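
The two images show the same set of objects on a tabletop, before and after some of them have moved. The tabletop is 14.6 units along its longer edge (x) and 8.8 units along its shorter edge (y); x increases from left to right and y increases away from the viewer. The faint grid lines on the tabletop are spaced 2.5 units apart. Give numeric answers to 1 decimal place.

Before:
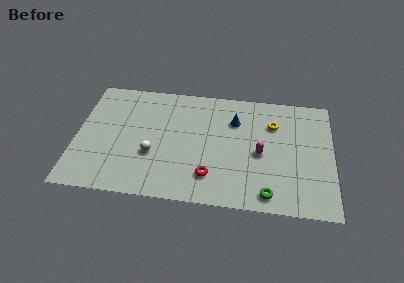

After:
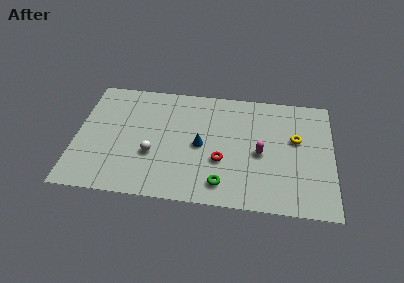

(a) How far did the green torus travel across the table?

2.6

The green torus was near (11.0, 1.1) before and (8.4, 1.5) after, so it travelled √(2.6² + 0.4²) ≈ 2.6 units.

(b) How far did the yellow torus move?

1.6

The yellow torus was near (11.2, 6.3) before and (12.5, 5.3) after, so it travelled √(1.3² + 1.0²) ≈ 1.6 units.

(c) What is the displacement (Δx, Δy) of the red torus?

(0.6, 1.2)

The red torus started near (7.7, 2.0) and ended near (8.3, 3.2).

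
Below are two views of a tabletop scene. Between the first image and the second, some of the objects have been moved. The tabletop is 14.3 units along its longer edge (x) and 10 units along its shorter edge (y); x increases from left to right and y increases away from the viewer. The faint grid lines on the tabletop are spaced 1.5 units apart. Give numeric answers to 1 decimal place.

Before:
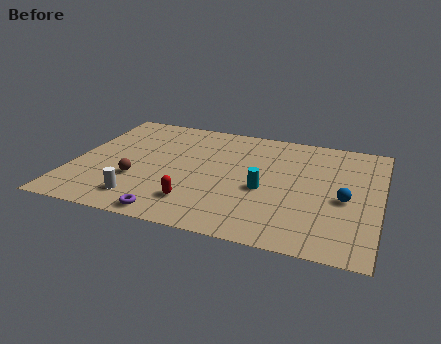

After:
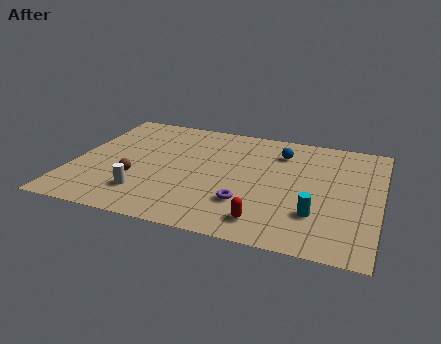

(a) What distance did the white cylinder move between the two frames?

0.5

From (3.5, 1.8) to (3.6, 2.3), the white cylinder covered √(0.1² + 0.5²) ≈ 0.5 units.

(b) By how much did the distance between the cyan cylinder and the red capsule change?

-1.1

Before: roughly 3.6 units apart; after: 2.5. That's 1.1 units closer together.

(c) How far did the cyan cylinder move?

2.9

The cyan cylinder was near (9.0, 4.2) before and (11.5, 2.8) after, so it travelled √(2.5² + 1.4²) ≈ 2.9 units.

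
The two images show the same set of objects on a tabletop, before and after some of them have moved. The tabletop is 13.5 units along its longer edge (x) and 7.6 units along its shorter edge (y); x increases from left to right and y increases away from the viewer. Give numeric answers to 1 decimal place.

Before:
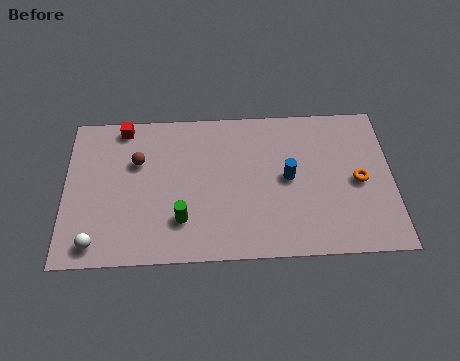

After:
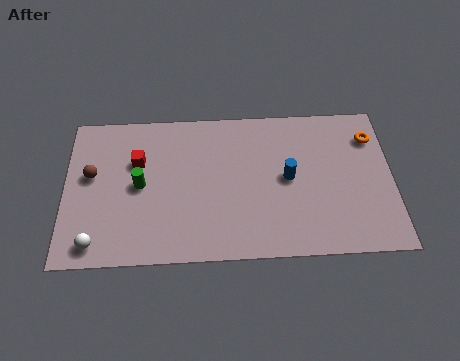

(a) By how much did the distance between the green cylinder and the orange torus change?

+2.3

They were about 7.5 units apart before and 9.8 after — 2.3 units further apart.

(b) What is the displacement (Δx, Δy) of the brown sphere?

(-1.9, -0.6)

The brown sphere started near (3.0, 5.0) and ended near (1.1, 4.4).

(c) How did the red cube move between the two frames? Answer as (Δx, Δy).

(0.6, -1.8)

From the two frames, the red cube sits at roughly (2.4, 6.8) before and (3.0, 5.0) after.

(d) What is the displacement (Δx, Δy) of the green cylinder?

(-1.7, 1.8)

The green cylinder started near (4.8, 2.0) and ended near (3.1, 3.8).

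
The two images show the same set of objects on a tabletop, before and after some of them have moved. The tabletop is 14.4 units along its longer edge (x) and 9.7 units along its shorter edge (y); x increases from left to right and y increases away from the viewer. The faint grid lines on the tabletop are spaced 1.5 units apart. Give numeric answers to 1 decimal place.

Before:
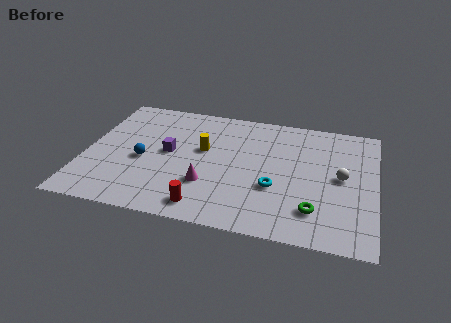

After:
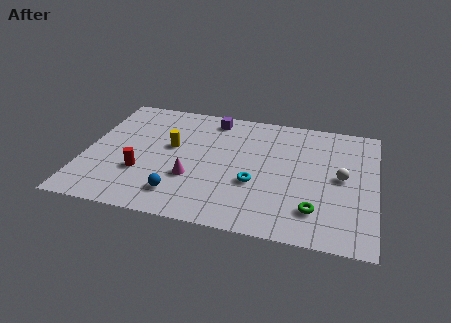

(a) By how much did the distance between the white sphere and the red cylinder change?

+2.5

Before: roughly 7.5 units apart; after: 10.0. That's 2.5 units further apart.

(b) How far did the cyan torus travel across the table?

1.0

The cyan torus moved from about (9.5, 3.5) to (8.5, 3.6), a distance of √(1.0² + 0.1²) ≈ 1.0.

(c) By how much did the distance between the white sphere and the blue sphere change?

-1.4

They were about 9.8 units apart before and 8.4 after — 1.4 units closer together.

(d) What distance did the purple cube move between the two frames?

3.9

The purple cube was near (4.1, 5.1) before and (6.1, 8.4) after, so it travelled √(2.0² + 3.3²) ≈ 3.9 units.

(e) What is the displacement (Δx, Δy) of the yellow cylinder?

(-1.6, -0.1)

From the two frames, the yellow cylinder sits at roughly (5.8, 5.7) before and (4.2, 5.6) after.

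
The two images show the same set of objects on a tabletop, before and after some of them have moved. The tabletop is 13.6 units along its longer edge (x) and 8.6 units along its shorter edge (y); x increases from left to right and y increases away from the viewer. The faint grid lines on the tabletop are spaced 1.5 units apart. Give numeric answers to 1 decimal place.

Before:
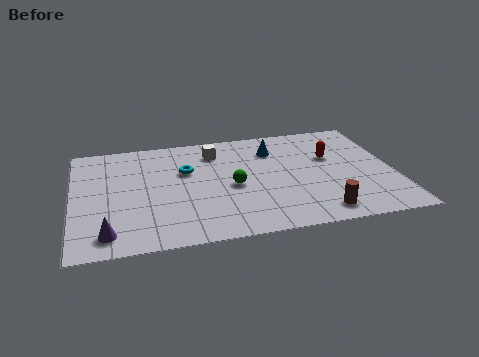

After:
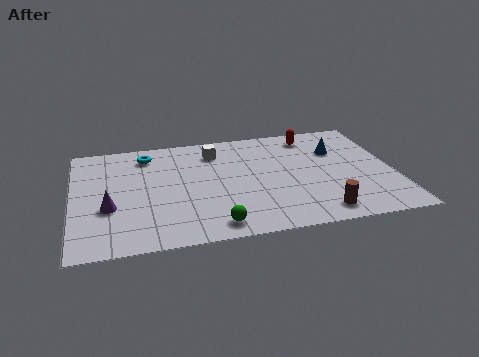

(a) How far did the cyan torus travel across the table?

2.3

The cyan torus was near (4.8, 5.5) before and (3.2, 7.1) after, so it travelled √(1.6² + 1.6²) ≈ 2.3 units.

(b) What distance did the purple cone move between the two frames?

1.9

The purple cone was near (1.4, 1.3) before and (1.5, 3.2) after, so it travelled √(0.1² + 1.9²) ≈ 1.9 units.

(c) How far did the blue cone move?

2.8

The blue cone moved from about (8.6, 6.5) to (11.3, 5.9), a distance of √(2.7² + 0.6²) ≈ 2.8.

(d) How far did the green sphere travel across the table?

2.9

From (6.7, 3.9) to (5.8, 1.1), the green sphere covered √(0.9² + 2.8²) ≈ 2.9 units.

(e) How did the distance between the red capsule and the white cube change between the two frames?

-0.9

Before: roughly 5.1 units apart; after: 4.2. That's 0.9 units closer together.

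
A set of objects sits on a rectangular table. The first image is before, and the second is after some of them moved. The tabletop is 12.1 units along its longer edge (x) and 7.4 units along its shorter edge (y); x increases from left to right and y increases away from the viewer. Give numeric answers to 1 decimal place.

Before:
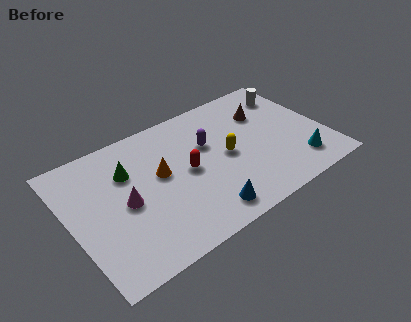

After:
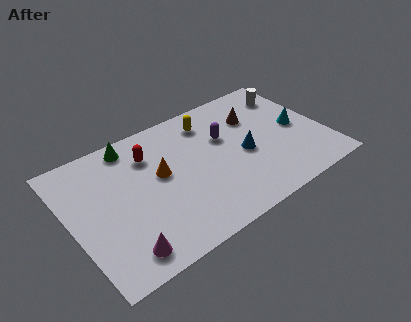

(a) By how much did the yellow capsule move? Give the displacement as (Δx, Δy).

(-0.4, 2.4)

From the two frames, the yellow capsule sits at roughly (7.4, 3.6) before and (7.0, 6.0) after.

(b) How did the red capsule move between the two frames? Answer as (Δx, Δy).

(-1.5, 1.8)

From the two frames, the red capsule sits at roughly (5.5, 3.7) before and (4.0, 5.5) after.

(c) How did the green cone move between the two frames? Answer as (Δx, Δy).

(0.4, 1.4)

The green cone was at about (2.9, 5.1) and moved to about (3.3, 6.5).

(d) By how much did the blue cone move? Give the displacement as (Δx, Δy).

(2.4, 2.2)

From the two frames, the blue cone sits at roughly (5.8, 1.1) before and (8.2, 3.3) after.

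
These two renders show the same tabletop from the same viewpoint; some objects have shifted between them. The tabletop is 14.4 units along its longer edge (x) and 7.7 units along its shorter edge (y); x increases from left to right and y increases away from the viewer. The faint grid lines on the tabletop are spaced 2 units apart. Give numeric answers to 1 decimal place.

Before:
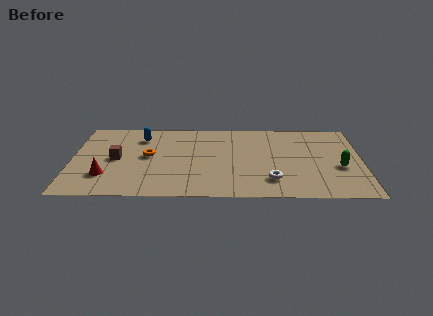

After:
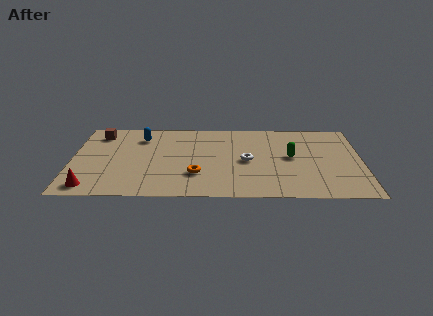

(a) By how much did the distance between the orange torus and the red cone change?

+2.5

The distance was about 2.9 in the first image and 5.4 in the second, so they moved 2.5 units further apart.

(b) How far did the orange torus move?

3.0

The orange torus moved from about (3.8, 4.1) to (6.2, 2.3), a distance of √(2.4² + 1.8²) ≈ 3.0.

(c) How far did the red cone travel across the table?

1.3

The red cone was near (1.7, 2.1) before and (1.0, 1.0) after, so it travelled √(0.7² + 1.1²) ≈ 1.3 units.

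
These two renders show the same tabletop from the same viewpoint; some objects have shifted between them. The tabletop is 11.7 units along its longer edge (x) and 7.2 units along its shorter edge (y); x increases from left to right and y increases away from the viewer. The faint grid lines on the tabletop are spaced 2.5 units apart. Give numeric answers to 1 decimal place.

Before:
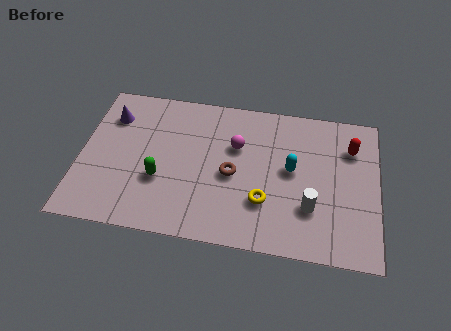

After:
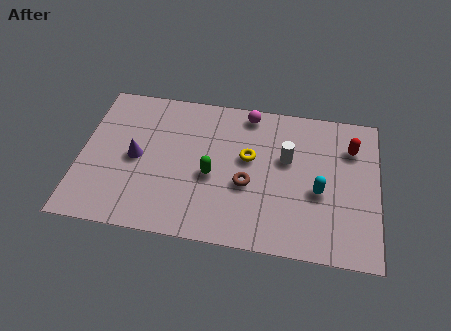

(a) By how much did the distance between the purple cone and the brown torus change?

-0.9

The distance was about 5.3 in the first image and 4.4 in the second, so they moved 0.9 units closer together.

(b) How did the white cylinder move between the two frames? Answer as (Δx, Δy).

(-1.0, 2.2)

The white cylinder was at about (9.1, 2.2) and moved to about (8.1, 4.4).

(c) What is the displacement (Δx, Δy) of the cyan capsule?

(1.1, -0.9)

From the two frames, the cyan capsule sits at roughly (8.3, 3.9) before and (9.4, 3.0) after.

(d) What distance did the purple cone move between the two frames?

2.2

The purple cone moved from about (1.1, 5.4) to (2.2, 3.5), a distance of √(1.1² + 1.9²) ≈ 2.2.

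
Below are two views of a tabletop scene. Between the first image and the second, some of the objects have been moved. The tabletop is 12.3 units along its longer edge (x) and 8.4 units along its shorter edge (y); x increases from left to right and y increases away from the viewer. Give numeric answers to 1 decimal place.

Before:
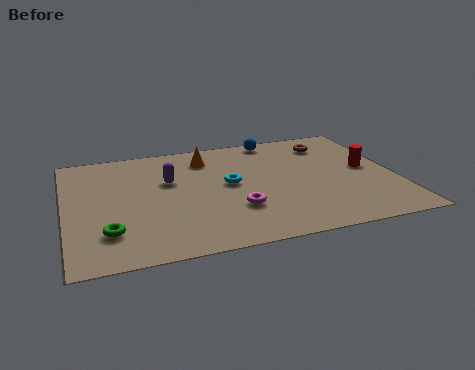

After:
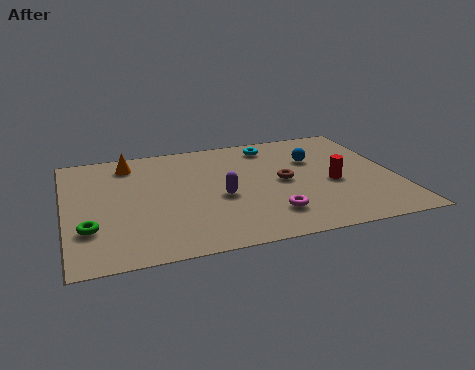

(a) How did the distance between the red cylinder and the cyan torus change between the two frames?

-1.2

The distance was about 5.2 in the first image and 4.0 in the second, so they moved 1.2 units closer together.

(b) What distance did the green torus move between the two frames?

0.8

The green torus was near (1.5, 2.1) before and (0.8, 2.5) after, so it travelled √(0.7² + 0.4²) ≈ 0.8 units.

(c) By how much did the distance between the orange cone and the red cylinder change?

+1.8

They were about 6.3 units apart before and 8.1 after — 1.8 units further apart.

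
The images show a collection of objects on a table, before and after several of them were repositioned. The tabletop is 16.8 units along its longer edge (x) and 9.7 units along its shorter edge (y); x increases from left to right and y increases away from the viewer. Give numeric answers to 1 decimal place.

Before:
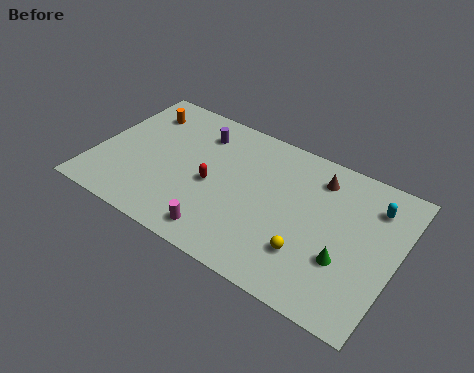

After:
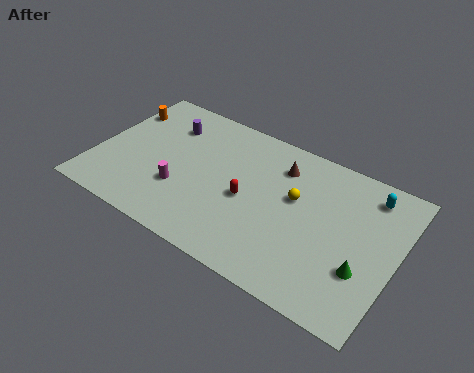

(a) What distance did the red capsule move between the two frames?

2.0

The red capsule moved from about (6.6, 4.4) to (8.6, 4.4), a distance of √(2.0² + 0.0²) ≈ 2.0.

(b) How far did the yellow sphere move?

3.3

The yellow sphere moved from about (12.3, 2.7) to (11.1, 5.8), a distance of √(1.2² + 3.1²) ≈ 3.3.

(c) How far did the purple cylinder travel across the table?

1.8

From (5.3, 7.6) to (3.5, 7.3), the purple cylinder covered √(1.8² + 0.3²) ≈ 1.8 units.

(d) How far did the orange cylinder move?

1.2

The orange cylinder was near (1.9, 7.6) before and (0.8, 7.2) after, so it travelled √(1.1² + 0.4²) ≈ 1.2 units.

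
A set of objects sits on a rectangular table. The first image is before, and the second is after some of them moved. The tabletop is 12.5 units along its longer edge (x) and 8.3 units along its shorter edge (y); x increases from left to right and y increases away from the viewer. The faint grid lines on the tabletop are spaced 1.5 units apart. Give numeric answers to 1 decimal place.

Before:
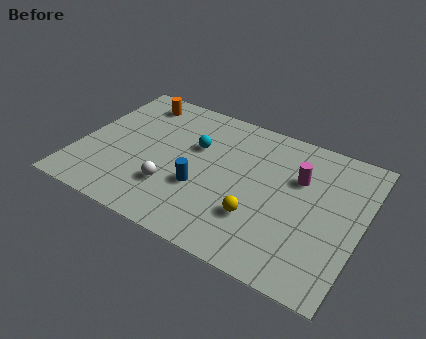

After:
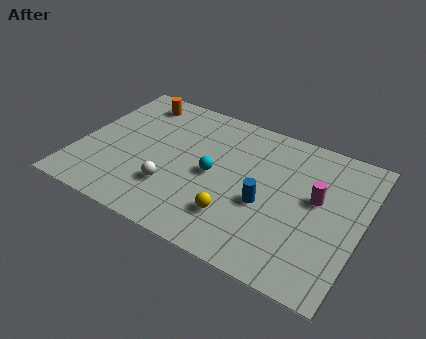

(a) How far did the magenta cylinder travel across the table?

1.2

From (9.6, 5.5) to (10.5, 4.7), the magenta cylinder covered √(0.9² + 0.8²) ≈ 1.2 units.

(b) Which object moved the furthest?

the blue cylinder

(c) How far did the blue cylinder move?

2.8

The blue cylinder was near (5.6, 3.0) before and (8.4, 3.4) after, so it travelled √(2.8² + 0.4²) ≈ 2.8 units.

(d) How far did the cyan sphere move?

1.6

The cyan sphere moved from about (5.0, 5.3) to (6.0, 4.0), a distance of √(1.0² + 1.3²) ≈ 1.6.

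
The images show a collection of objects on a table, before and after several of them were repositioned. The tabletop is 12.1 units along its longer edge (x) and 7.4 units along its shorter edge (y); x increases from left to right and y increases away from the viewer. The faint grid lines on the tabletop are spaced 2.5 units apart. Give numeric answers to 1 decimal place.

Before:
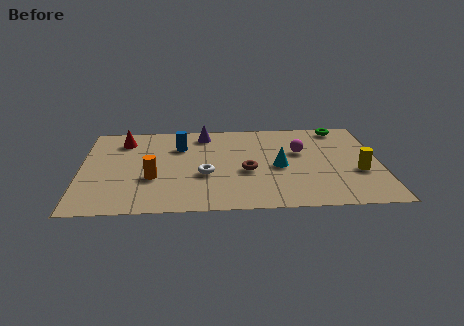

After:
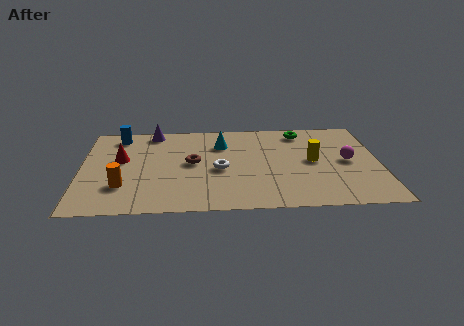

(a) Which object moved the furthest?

the cyan cone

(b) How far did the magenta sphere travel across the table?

2.1

The magenta sphere moved from about (8.9, 4.6) to (10.8, 3.7), a distance of √(1.9² + 0.9²) ≈ 2.1.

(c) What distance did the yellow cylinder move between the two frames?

2.1

The yellow cylinder was near (11.2, 2.8) before and (9.4, 3.8) after, so it travelled √(1.8² + 1.0²) ≈ 2.1 units.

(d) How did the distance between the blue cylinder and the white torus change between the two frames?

+2.5

They were about 2.6 units apart before and 5.1 after — 2.5 units further apart.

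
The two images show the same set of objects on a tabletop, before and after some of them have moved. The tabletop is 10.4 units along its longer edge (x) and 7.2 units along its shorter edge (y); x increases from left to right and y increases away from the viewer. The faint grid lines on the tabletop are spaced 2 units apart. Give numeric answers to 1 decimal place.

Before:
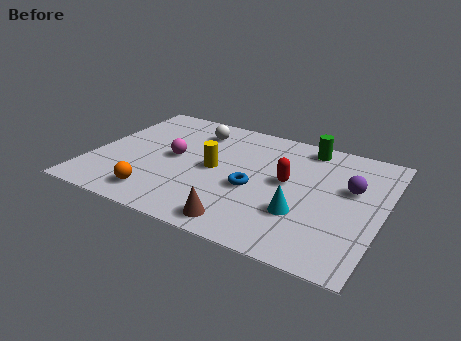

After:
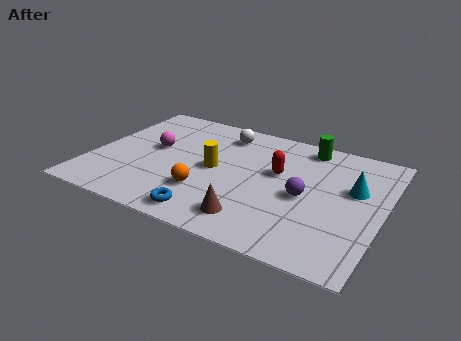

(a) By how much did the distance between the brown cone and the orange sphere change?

-1.1

The distance was about 3.1 in the first image and 2.0 in the second, so they moved 1.1 units closer together.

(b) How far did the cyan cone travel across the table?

2.6

The cyan cone was near (7.7, 2.3) before and (9.3, 4.4) after, so it travelled √(1.6² + 2.1²) ≈ 2.6 units.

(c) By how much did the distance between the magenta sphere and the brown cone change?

+0.8

They were about 4.0 units apart before and 4.8 after — 0.8 units further apart.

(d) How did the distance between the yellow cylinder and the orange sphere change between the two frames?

-1.4

They were about 2.9 units apart before and 1.5 after — 1.4 units closer together.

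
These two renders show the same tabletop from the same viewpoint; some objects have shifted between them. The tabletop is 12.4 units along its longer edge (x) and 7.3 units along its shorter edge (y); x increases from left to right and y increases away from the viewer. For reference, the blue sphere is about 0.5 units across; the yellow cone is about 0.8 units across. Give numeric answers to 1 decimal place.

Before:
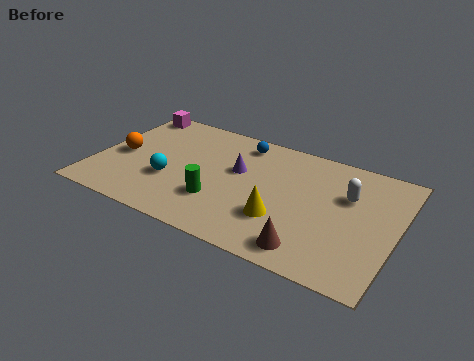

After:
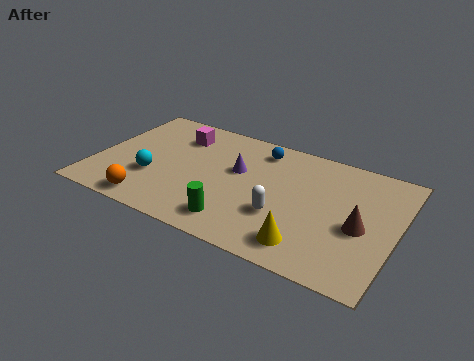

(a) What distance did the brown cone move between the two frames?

2.8

The brown cone moved from about (9.2, 1.1) to (11.0, 3.2), a distance of √(1.8² + 2.1²) ≈ 2.8.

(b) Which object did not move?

the purple cone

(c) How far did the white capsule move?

3.3

The white capsule moved from about (10.3, 4.8) to (7.9, 2.5), a distance of √(2.4² + 2.3²) ≈ 3.3.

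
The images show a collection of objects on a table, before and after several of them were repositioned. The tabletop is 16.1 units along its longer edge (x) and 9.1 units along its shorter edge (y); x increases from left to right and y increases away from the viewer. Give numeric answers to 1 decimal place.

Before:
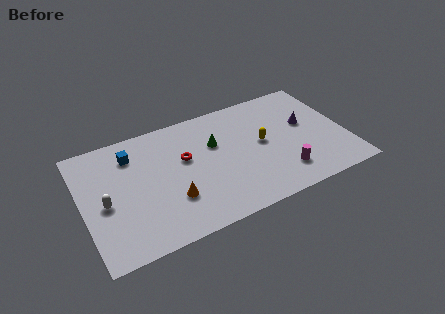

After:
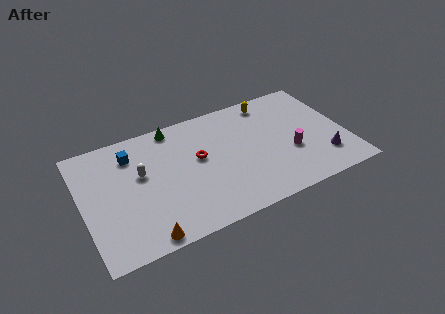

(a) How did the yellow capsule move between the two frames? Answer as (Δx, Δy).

(0.9, 3.1)

The yellow capsule was at about (11.0, 4.8) and moved to about (11.9, 7.9).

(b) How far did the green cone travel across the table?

3.3

The green cone was near (8.2, 5.9) before and (5.9, 8.2) after, so it travelled √(2.3² + 2.3²) ≈ 3.3 units.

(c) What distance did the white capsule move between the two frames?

2.6

The white capsule moved from about (1.3, 4.1) to (3.6, 5.4), a distance of √(2.3² + 1.3²) ≈ 2.6.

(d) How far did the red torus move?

0.9

The red torus moved from about (6.3, 5.5) to (7.1, 5.2), a distance of √(0.8² + 0.3²) ≈ 0.9.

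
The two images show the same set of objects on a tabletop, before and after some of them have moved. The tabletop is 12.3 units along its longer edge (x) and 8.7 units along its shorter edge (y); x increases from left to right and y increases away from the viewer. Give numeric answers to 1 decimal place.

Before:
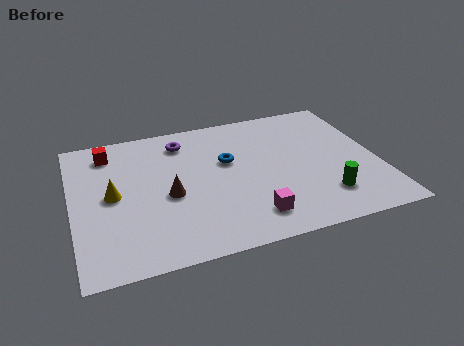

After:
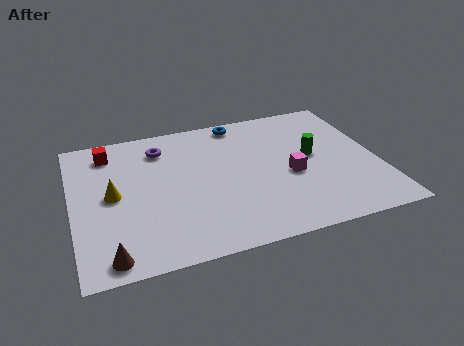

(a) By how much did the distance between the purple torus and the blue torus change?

+0.9

They were about 2.5 units apart before and 3.4 after — 0.9 units further apart.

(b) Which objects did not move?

the red cube and the yellow cone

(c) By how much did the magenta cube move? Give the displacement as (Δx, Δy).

(1.8, 2.1)

The magenta cube was at about (6.9, 1.6) and moved to about (8.7, 3.7).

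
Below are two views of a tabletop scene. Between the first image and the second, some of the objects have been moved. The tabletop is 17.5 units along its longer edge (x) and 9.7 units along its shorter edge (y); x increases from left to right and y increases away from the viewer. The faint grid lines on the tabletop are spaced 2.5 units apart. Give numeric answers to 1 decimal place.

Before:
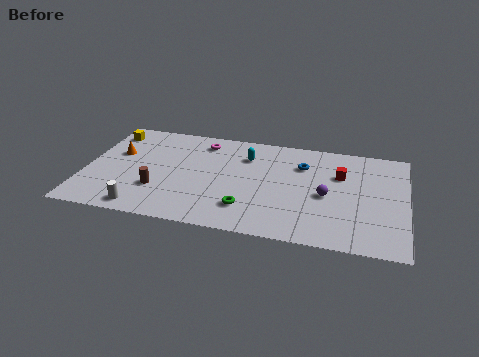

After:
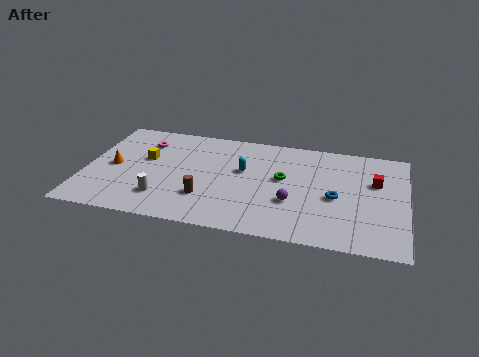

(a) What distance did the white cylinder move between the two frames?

1.6

The white cylinder was near (3.4, 1.1) before and (4.4, 2.3) after, so it travelled √(1.0² + 1.2²) ≈ 1.6 units.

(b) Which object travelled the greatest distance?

the green torus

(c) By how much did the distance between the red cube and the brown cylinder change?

-0.7

They were about 10.4 units apart before and 9.7 after — 0.7 units closer together.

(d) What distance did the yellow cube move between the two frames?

3.1

The yellow cube moved from about (1.0, 8.0) to (3.2, 5.8), a distance of √(2.2² + 2.2²) ≈ 3.1.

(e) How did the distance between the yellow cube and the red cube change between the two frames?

-0.4

Before: roughly 13.0 units apart; after: 12.6. That's 0.4 units closer together.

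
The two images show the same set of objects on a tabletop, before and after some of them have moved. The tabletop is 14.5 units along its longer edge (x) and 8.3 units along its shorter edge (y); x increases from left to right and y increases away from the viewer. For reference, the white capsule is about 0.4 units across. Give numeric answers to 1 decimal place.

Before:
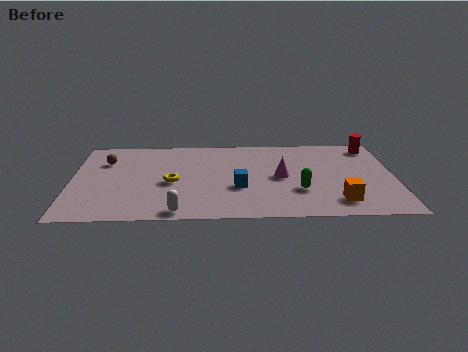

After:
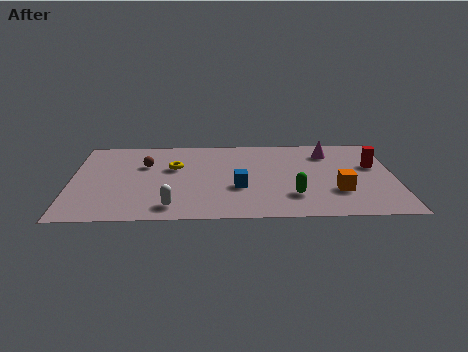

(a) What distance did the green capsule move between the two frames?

0.6

The green capsule moved from about (10.2, 2.7) to (9.9, 2.2), a distance of √(0.3² + 0.5²) ≈ 0.6.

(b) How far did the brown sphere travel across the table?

1.8

The brown sphere was near (1.5, 5.9) before and (3.3, 5.5) after, so it travelled √(1.8² + 0.4²) ≈ 1.8 units.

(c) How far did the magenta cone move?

3.3

The magenta cone moved from about (9.4, 4.1) to (11.6, 6.5), a distance of √(2.2² + 2.4²) ≈ 3.3.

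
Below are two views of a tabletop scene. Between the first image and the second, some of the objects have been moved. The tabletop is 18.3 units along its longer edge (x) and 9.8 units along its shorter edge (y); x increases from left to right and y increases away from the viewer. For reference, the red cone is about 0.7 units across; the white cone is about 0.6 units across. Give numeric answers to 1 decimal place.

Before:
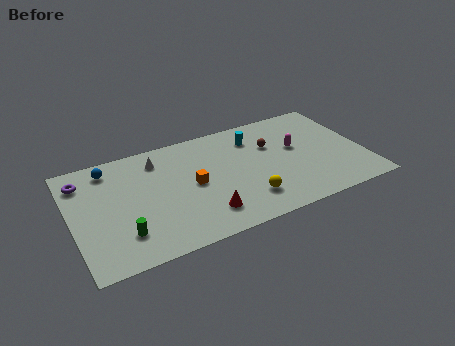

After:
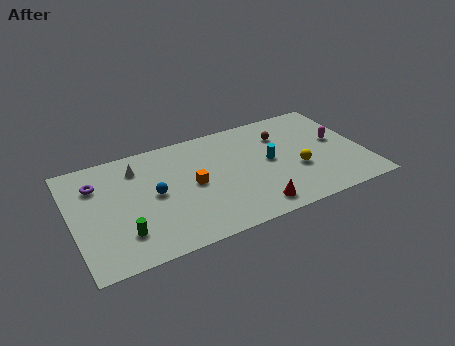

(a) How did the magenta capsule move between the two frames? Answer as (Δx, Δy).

(2.6, -0.3)

The magenta capsule was at about (14.2, 5.7) and moved to about (16.8, 5.4).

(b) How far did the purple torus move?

1.0

The purple torus was near (0.9, 7.8) before and (1.7, 7.2) after, so it travelled √(0.8² + 0.6²) ≈ 1.0 units.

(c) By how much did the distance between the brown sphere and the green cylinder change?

+1.0

They were about 10.6 units apart before and 11.6 after — 1.0 units further apart.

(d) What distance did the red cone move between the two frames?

3.1

The red cone was near (7.9, 2.1) before and (10.9, 1.4) after, so it travelled √(3.0² + 0.7²) ≈ 3.1 units.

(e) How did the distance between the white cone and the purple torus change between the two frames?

-2.1

They were about 4.7 units apart before and 2.6 after — 2.1 units closer together.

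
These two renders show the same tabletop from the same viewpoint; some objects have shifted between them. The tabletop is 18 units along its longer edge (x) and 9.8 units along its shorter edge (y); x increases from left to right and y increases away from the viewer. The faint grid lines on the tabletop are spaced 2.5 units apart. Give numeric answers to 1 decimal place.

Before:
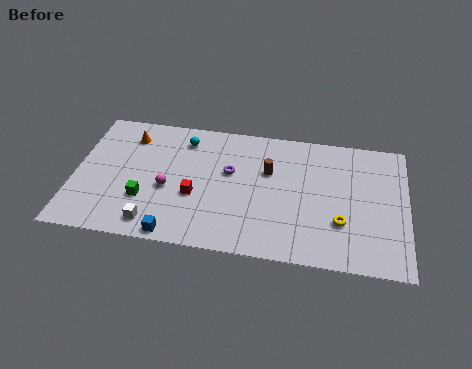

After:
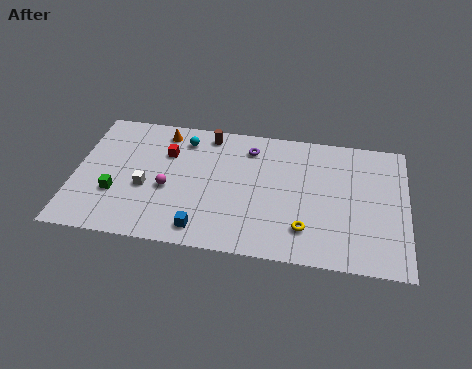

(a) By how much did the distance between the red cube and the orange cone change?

-3.9

The distance was about 5.5 in the first image and 1.6 in the second, so they moved 3.9 units closer together.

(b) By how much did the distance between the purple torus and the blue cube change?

+1.1

They were about 5.8 units apart before and 6.9 after — 1.1 units further apart.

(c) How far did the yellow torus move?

2.1

From (14.5, 3.1) to (12.6, 2.3), the yellow torus covered √(1.9² + 0.8²) ≈ 2.1 units.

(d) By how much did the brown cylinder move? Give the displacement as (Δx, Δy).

(-3.4, 2.3)

The brown cylinder started near (10.5, 6.3) and ended near (7.1, 8.6).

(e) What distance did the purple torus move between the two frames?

2.2

The purple torus was near (8.4, 5.9) before and (9.4, 7.9) after, so it travelled √(1.0² + 2.0²) ≈ 2.2 units.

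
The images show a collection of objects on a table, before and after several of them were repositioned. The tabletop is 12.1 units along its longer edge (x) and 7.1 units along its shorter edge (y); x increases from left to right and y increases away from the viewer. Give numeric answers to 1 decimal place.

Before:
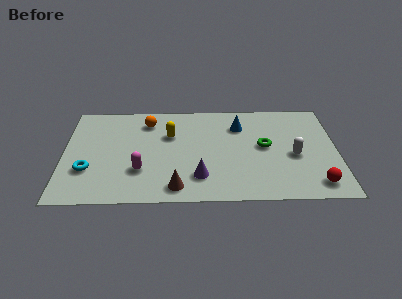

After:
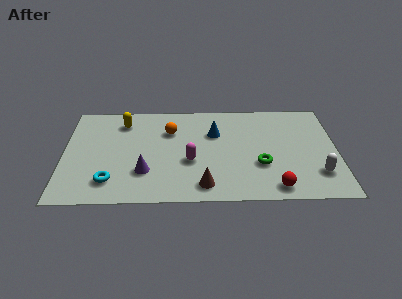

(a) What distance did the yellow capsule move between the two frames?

2.3

From (4.7, 4.7) to (2.6, 5.7), the yellow capsule covered √(2.1² + 1.0²) ≈ 2.3 units.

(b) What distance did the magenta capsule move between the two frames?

2.3

From (3.4, 2.2) to (5.6, 2.8), the magenta capsule covered √(2.2² + 0.6²) ≈ 2.3 units.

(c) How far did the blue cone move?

1.2

From (7.8, 5.3) to (6.7, 4.8), the blue cone covered √(1.1² + 0.5²) ≈ 1.2 units.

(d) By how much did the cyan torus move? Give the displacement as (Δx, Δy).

(1.0, -0.8)

From the two frames, the cyan torus sits at roughly (1.1, 2.3) before and (2.1, 1.5) after.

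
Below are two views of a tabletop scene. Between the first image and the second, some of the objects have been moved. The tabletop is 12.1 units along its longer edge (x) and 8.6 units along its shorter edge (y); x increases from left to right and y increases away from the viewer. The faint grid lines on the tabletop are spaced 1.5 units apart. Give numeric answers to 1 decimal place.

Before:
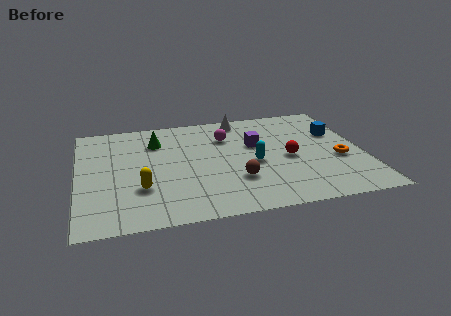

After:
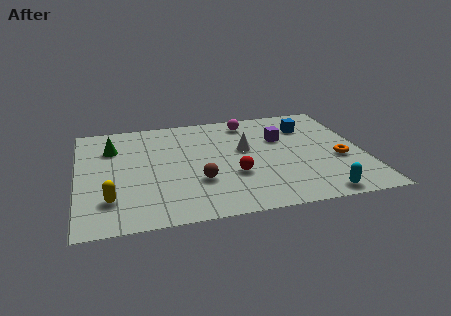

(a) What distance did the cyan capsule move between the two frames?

3.9

The cyan capsule was near (7.4, 3.8) before and (9.9, 0.8) after, so it travelled √(2.5² + 3.0²) ≈ 3.9 units.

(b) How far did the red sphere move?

2.6

From (8.9, 3.9) to (6.5, 3.0), the red sphere covered √(2.4² + 0.9²) ≈ 2.6 units.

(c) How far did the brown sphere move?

1.6

The brown sphere was near (6.6, 2.6) before and (5.0, 2.8) after, so it travelled √(1.6² + 0.2²) ≈ 1.6 units.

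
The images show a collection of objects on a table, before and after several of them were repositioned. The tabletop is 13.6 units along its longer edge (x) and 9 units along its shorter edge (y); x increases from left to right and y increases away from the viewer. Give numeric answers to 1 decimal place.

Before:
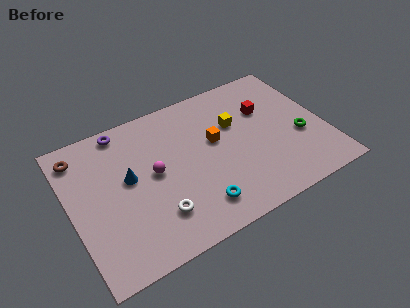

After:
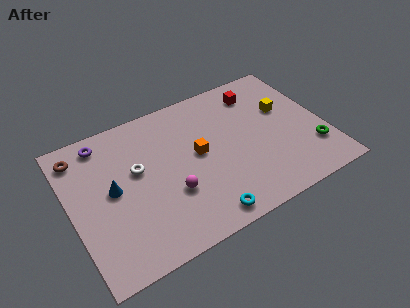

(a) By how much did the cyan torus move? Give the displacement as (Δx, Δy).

(0.2, -0.7)

From the two frames, the cyan torus sits at roughly (6.3, 1.7) before and (6.5, 1.0) after.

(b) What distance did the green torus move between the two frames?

1.2

From (12.2, 3.5) to (12.7, 2.4), the green torus covered √(0.5² + 1.1²) ≈ 1.2 units.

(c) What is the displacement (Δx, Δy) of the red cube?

(-0.2, 1.3)

From the two frames, the red cube sits at roughly (10.7, 6.0) before and (10.5, 7.3) after.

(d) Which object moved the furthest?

the white torus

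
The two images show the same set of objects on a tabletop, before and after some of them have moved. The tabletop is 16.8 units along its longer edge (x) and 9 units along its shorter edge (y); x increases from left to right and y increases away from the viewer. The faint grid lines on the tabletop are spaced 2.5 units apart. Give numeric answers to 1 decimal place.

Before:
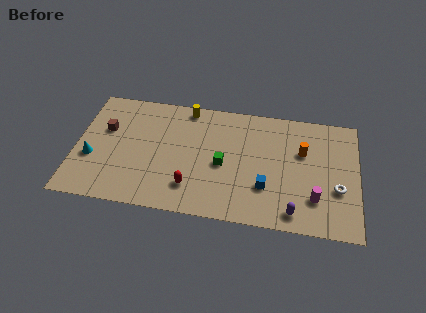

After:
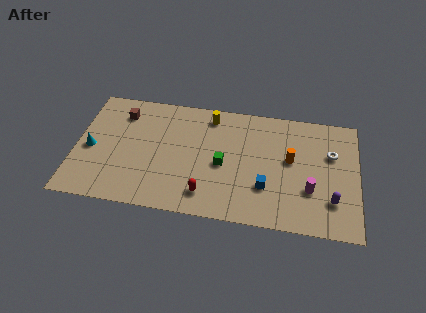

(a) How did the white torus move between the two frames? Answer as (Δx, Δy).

(-0.4, 2.6)

The white torus was at about (15.6, 3.3) and moved to about (15.2, 5.9).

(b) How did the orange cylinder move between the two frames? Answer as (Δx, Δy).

(-0.7, -0.7)

The orange cylinder started near (13.5, 5.8) and ended near (12.8, 5.1).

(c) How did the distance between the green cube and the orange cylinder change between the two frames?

-0.9

They were about 5.0 units apart before and 4.1 after — 0.9 units closer together.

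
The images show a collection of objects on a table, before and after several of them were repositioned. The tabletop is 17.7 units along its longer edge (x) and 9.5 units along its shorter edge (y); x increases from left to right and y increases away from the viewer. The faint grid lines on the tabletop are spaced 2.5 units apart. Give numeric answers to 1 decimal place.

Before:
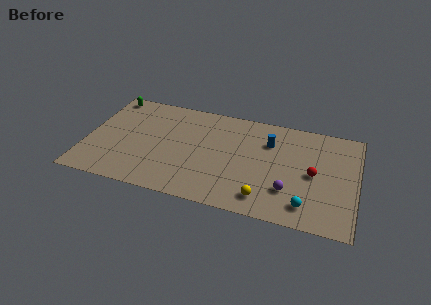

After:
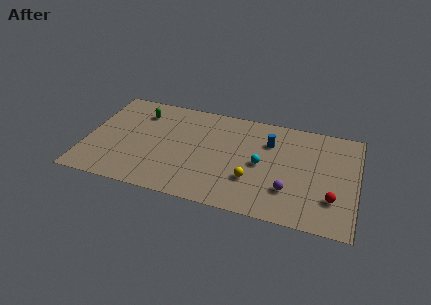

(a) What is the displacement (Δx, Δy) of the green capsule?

(2.2, -1.1)

From the two frames, the green capsule sits at roughly (1.1, 8.5) before and (3.3, 7.4) after.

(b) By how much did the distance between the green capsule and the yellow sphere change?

-3.9

They were about 12.8 units apart before and 8.9 after — 3.9 units closer together.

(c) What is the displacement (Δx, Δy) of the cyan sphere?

(-3.1, 2.9)

The cyan sphere started near (14.6, 1.7) and ended near (11.5, 4.6).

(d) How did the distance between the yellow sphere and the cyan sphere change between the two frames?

-1.0

Before: roughly 2.7 units apart; after: 1.7. That's 1.0 units closer together.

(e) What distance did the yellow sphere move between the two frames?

1.7

From (11.9, 1.6) to (11.0, 3.0), the yellow sphere covered √(0.9² + 1.4²) ≈ 1.7 units.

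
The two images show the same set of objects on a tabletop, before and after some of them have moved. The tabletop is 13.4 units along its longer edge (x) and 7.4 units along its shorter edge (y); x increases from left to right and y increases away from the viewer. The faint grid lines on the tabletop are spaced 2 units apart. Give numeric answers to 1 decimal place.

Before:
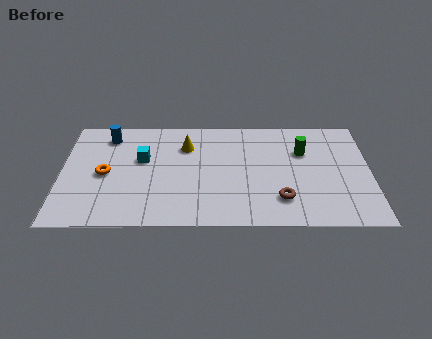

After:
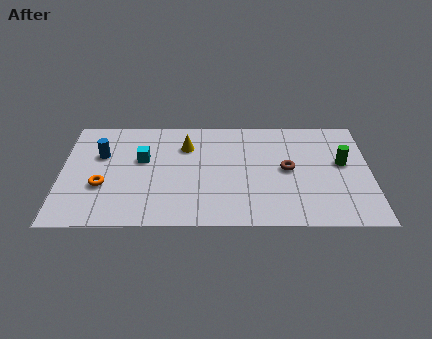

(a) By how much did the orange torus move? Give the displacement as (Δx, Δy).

(-0.1, -0.8)

The orange torus was at about (1.9, 3.5) and moved to about (1.8, 2.7).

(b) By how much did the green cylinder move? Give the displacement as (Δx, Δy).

(1.7, -0.8)

The green cylinder was at about (10.5, 5.0) and moved to about (12.2, 4.2).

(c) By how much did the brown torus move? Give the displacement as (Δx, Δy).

(0.3, 2.0)

The brown torus was at about (9.5, 1.8) and moved to about (9.8, 3.8).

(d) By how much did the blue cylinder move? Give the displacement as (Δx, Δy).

(-0.3, -1.3)

From the two frames, the blue cylinder sits at roughly (2.0, 6.1) before and (1.7, 4.8) after.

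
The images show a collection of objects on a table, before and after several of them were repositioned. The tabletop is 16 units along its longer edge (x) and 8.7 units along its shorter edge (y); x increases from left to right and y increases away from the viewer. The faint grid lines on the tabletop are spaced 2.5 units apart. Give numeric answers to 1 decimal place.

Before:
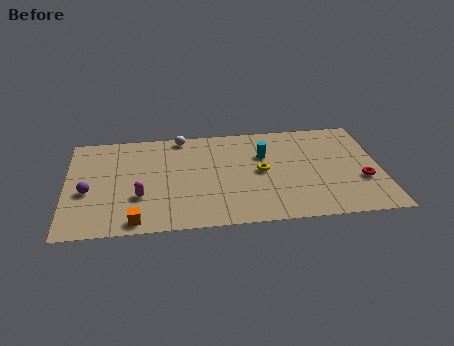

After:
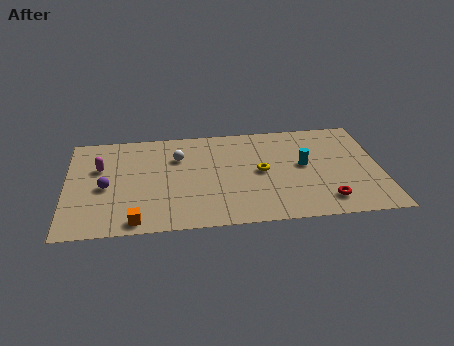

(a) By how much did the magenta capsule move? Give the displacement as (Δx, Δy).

(-2.0, 2.7)

The magenta capsule was at about (3.7, 2.9) and moved to about (1.7, 5.6).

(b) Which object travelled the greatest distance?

the magenta capsule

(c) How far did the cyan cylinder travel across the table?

2.3

The cyan cylinder was near (10.1, 5.8) before and (12.1, 4.7) after, so it travelled √(2.0² + 1.1²) ≈ 2.3 units.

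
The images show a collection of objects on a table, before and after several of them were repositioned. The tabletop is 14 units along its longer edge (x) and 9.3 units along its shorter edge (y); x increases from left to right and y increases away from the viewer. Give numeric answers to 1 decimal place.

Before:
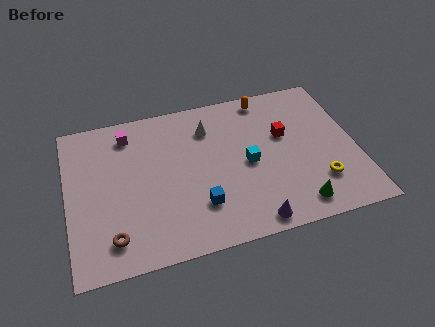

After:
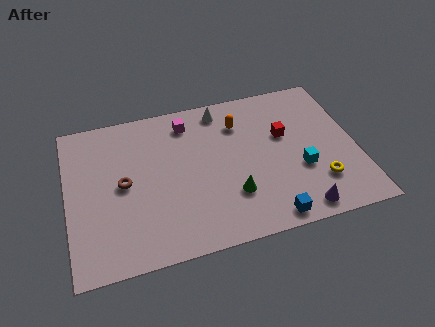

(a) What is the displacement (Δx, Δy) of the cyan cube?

(2.5, -1.0)

The cyan cube started near (8.7, 4.4) and ended near (11.2, 3.4).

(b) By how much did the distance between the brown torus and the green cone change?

-3.3

Before: roughly 8.8 units apart; after: 5.5. That's 3.3 units closer together.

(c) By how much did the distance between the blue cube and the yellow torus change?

-2.8

Before: roughly 5.8 units apart; after: 3.0. That's 2.8 units closer together.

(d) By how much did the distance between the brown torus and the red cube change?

-1.5

The distance was about 9.5 in the first image and 8.0 in the second, so they moved 1.5 units closer together.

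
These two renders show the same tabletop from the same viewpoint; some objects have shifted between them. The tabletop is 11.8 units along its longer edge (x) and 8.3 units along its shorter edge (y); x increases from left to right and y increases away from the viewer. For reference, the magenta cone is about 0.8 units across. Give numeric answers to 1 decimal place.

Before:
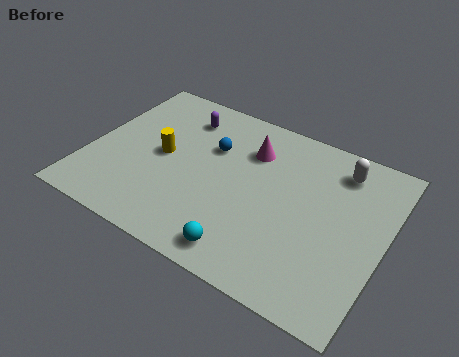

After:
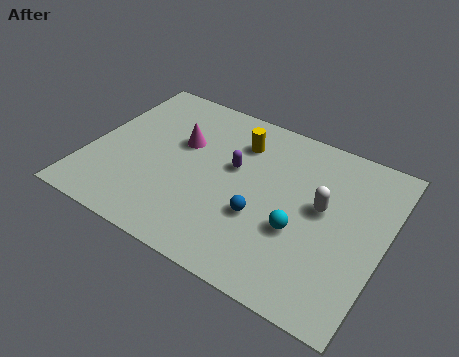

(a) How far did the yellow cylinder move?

3.5

From (2.9, 4.2) to (5.7, 6.3), the yellow cylinder covered √(2.8² + 2.1²) ≈ 3.5 units.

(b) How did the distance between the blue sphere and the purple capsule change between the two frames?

+0.6

Before: roughly 1.8 units apart; after: 2.4. That's 0.6 units further apart.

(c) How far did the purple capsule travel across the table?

2.9

The purple capsule moved from about (3.3, 6.6) to (5.7, 4.9), a distance of √(2.4² + 1.7²) ≈ 2.9.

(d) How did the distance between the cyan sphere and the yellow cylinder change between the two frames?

-0.7

They were about 5.0 units apart before and 4.3 after — 0.7 units closer together.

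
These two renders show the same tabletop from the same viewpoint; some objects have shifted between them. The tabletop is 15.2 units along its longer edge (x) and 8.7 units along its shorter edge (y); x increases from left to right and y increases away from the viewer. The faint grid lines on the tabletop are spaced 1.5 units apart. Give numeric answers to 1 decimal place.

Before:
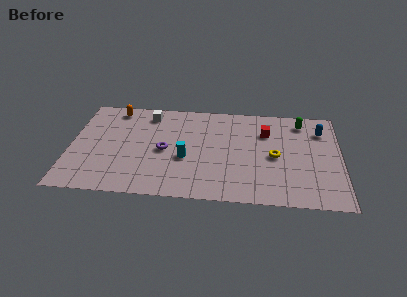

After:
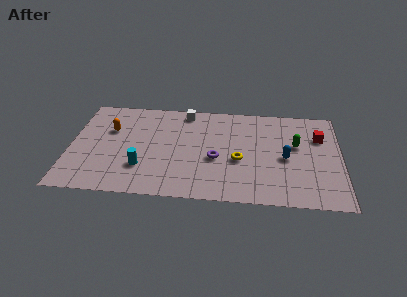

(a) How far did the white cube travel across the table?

2.1

The white cube moved from about (4.3, 7.3) to (6.4, 7.7), a distance of √(2.1² + 0.4²) ≈ 2.1.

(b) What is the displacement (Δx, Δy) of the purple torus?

(2.9, -0.5)

From the two frames, the purple torus sits at roughly (5.3, 4.1) before and (8.2, 3.6) after.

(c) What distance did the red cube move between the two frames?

3.0

From (11.0, 6.2) to (14.0, 6.0), the red cube covered √(3.0² + 0.2²) ≈ 3.0 units.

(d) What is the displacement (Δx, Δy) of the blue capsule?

(-2.0, -2.6)

The blue capsule was at about (14.1, 6.6) and moved to about (12.1, 4.0).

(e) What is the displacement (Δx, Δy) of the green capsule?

(-0.3, -2.1)

The green capsule was at about (13.0, 7.3) and moved to about (12.7, 5.2).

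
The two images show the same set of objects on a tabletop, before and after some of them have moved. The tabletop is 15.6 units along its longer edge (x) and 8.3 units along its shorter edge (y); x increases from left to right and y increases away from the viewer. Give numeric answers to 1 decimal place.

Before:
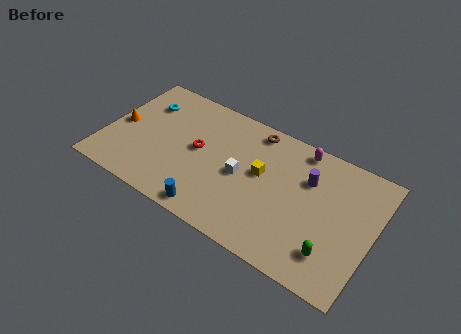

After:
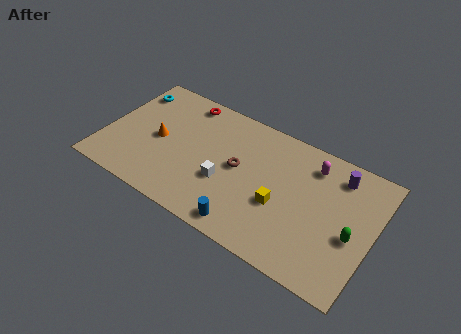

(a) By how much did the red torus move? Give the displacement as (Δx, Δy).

(-1.3, 2.9)

From the two frames, the red torus sits at roughly (5.4, 4.4) before and (4.1, 7.3) after.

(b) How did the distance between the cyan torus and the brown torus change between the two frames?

+0.7

The distance was about 6.5 in the first image and 7.2 in the second, so they moved 0.7 units further apart.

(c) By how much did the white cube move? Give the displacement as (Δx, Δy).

(-0.8, -0.9)

The white cube was at about (8.0, 4.0) and moved to about (7.2, 3.1).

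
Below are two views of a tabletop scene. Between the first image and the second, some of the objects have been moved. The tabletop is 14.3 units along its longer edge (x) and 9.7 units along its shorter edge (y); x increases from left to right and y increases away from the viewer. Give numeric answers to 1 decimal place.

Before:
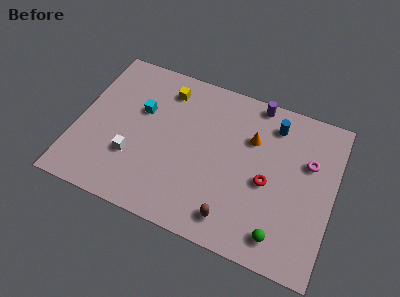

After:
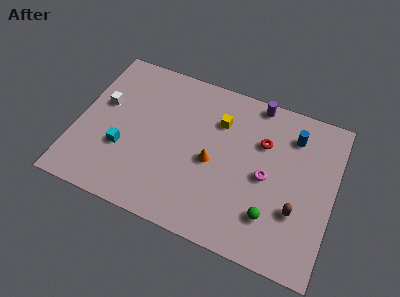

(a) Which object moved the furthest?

the brown capsule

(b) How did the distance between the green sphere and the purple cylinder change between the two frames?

-1.0

The distance was about 7.7 in the first image and 6.7 in the second, so they moved 1.0 units closer together.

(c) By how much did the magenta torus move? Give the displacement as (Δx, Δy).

(-2.2, -1.7)

From the two frames, the magenta torus sits at roughly (12.8, 6.3) before and (10.6, 4.6) after.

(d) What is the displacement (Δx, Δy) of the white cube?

(-2.0, 2.7)

From the two frames, the white cube sits at roughly (3.3, 3.1) before and (1.3, 5.8) after.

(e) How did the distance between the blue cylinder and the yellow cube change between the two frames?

-2.0

The distance was about 6.1 in the first image and 4.1 in the second, so they moved 2.0 units closer together.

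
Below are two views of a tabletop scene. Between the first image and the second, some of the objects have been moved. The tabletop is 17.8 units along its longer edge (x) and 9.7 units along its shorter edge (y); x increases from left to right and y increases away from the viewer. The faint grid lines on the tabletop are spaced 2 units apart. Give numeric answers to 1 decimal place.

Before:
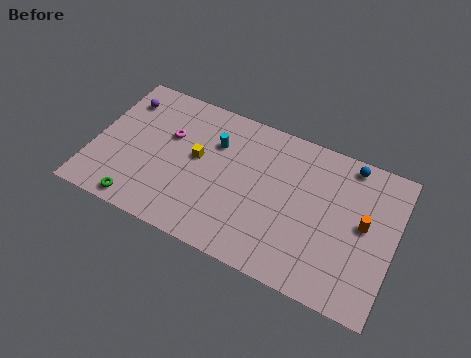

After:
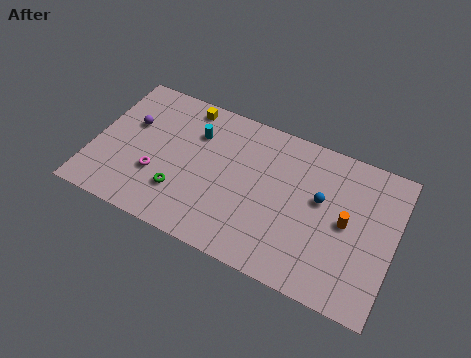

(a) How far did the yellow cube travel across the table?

3.4

The yellow cube moved from about (6.1, 5.4) to (5.0, 8.6), a distance of √(1.1² + 3.2²) ≈ 3.4.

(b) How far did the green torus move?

2.8

The green torus moved from about (3.2, 1.0) to (5.4, 2.7), a distance of √(2.2² + 1.7²) ≈ 2.8.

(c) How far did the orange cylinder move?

1.0

The orange cylinder moved from about (16.0, 5.2) to (15.0, 4.9), a distance of √(1.0² + 0.3²) ≈ 1.0.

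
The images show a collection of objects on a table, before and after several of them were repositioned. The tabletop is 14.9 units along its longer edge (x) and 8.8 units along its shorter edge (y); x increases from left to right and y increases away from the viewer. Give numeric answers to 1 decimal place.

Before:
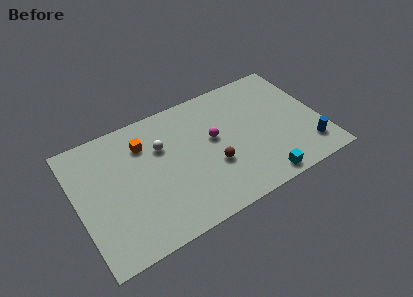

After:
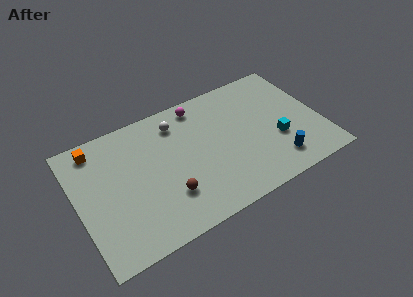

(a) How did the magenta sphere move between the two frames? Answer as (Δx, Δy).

(-0.5, 2.7)

From the two frames, the magenta sphere sits at roughly (8.4, 5.0) before and (7.9, 7.7) after.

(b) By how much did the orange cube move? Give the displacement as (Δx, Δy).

(-2.8, 1.0)

The orange cube started near (4.3, 6.6) and ended near (1.5, 7.6).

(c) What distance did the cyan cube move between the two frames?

2.7

The cyan cube moved from about (10.7, 0.9) to (12.1, 3.2), a distance of √(1.4² + 2.3²) ≈ 2.7.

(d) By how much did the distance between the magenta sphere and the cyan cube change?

+1.5

Before: roughly 4.7 units apart; after: 6.2. That's 1.5 units further apart.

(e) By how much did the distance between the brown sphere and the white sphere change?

+0.9

Before: roughly 3.9 units apart; after: 4.8. That's 0.9 units further apart.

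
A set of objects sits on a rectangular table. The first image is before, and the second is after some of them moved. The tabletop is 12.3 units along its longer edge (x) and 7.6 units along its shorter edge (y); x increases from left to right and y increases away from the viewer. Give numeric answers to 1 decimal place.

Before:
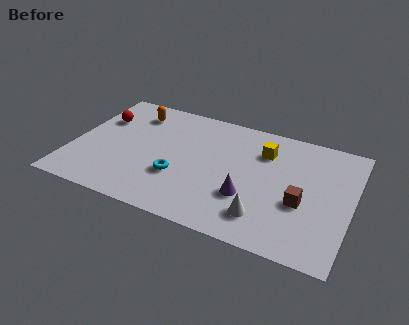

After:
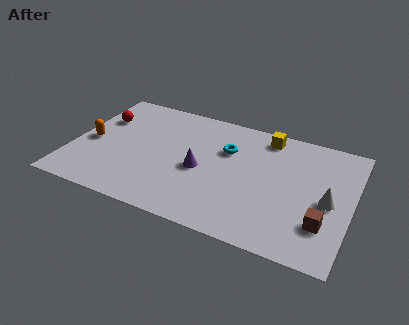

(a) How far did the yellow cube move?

1.0

The yellow cube moved from about (8.3, 5.6) to (8.3, 6.6), a distance of √(0.0² + 1.0²) ≈ 1.0.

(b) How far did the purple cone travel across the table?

2.4

From (7.9, 2.5) to (5.7, 3.4), the purple cone covered √(2.2² + 0.9²) ≈ 2.4 units.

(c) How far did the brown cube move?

1.3

The brown cube moved from about (10.2, 3.0) to (11.2, 2.1), a distance of √(1.0² + 0.9²) ≈ 1.3.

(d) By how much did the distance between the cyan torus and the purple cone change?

-1.1

They were about 3.1 units apart before and 2.0 after — 1.1 units closer together.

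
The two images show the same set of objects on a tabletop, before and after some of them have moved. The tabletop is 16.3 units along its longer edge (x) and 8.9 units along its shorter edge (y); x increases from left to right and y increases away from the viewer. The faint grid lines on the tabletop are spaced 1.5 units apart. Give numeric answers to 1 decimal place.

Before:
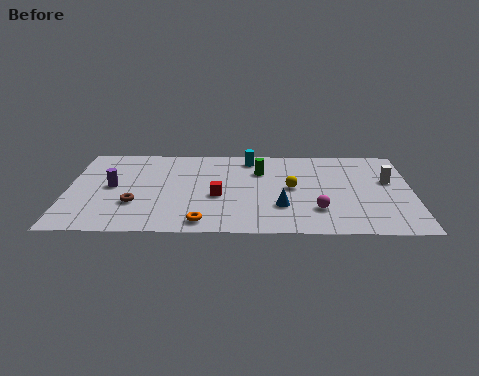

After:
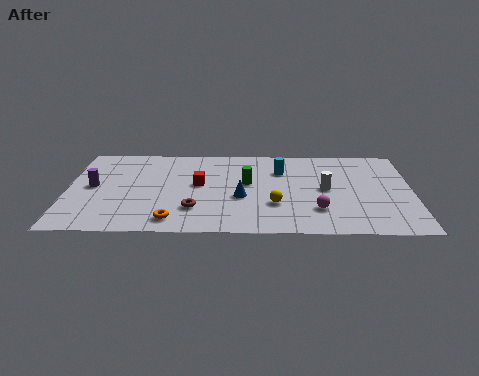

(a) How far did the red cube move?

1.5

The red cube moved from about (7.1, 3.7) to (6.2, 4.9), a distance of √(0.9² + 1.2²) ≈ 1.5.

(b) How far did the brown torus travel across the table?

2.8

From (3.2, 2.9) to (6.0, 2.4), the brown torus covered √(2.8² + 0.5²) ≈ 2.8 units.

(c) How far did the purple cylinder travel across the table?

0.9

The purple cylinder was near (2.1, 4.6) before and (1.2, 4.6) after, so it travelled √(0.9² + 0.0²) ≈ 0.9 units.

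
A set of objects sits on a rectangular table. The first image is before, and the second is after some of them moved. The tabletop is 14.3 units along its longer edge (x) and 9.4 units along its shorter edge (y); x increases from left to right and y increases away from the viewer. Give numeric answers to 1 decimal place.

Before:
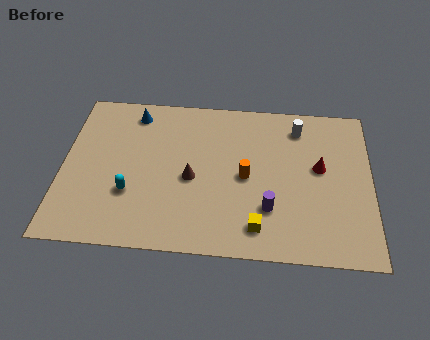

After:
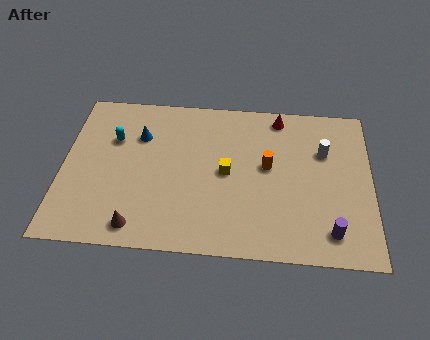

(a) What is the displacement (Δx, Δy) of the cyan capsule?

(-0.9, 3.2)

The cyan capsule started near (3.2, 3.1) and ended near (2.3, 6.3).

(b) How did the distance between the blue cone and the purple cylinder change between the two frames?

+1.9

The distance was about 8.3 in the first image and 10.2 in the second, so they moved 1.9 units further apart.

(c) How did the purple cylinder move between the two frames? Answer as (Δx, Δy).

(2.8, -1.1)

The purple cylinder was at about (9.6, 2.7) and moved to about (12.4, 1.6).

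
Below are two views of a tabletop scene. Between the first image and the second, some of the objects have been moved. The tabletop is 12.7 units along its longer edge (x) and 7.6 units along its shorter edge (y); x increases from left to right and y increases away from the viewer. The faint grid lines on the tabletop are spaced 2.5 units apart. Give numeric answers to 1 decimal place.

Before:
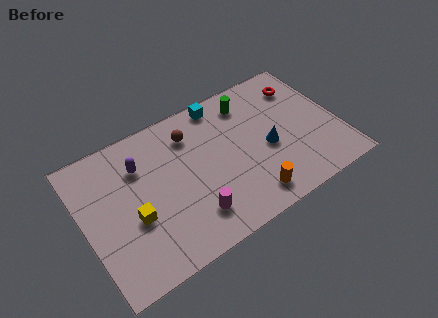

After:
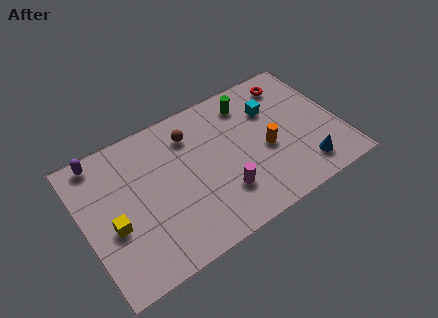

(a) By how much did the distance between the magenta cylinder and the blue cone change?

-0.3

Before: roughly 4.4 units apart; after: 4.1. That's 0.3 units closer together.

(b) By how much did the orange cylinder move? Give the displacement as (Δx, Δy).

(1.2, 2.1)

The orange cylinder was at about (7.8, 1.2) and moved to about (9.0, 3.3).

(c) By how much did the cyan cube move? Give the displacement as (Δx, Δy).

(2.3, -1.5)

The cyan cube started near (7.3, 6.8) and ended near (9.6, 5.3).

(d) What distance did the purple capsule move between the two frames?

2.2

The purple capsule was near (3.0, 5.5) before and (1.2, 6.8) after, so it travelled √(1.8² + 1.3²) ≈ 2.2 units.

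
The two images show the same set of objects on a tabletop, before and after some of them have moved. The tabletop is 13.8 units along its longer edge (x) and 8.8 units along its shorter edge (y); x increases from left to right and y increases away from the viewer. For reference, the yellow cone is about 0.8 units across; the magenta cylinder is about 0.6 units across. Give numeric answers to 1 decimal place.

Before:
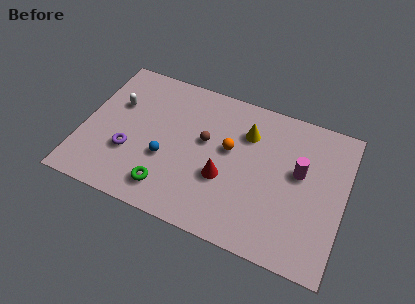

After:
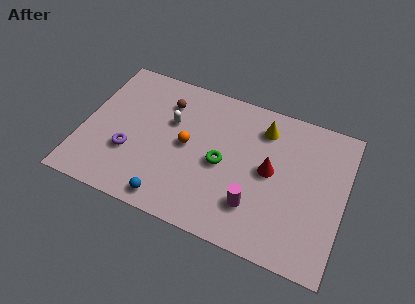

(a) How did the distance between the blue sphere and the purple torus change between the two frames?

+1.2

They were about 1.9 units apart before and 3.1 after — 1.2 units further apart.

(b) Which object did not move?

the purple torus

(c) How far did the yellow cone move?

1.0

The yellow cone moved from about (8.5, 6.4) to (9.3, 7.0), a distance of √(0.8² + 0.6²) ≈ 1.0.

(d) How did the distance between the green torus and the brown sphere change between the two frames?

+0.4

The distance was about 3.8 in the first image and 4.2 in the second, so they moved 0.4 units further apart.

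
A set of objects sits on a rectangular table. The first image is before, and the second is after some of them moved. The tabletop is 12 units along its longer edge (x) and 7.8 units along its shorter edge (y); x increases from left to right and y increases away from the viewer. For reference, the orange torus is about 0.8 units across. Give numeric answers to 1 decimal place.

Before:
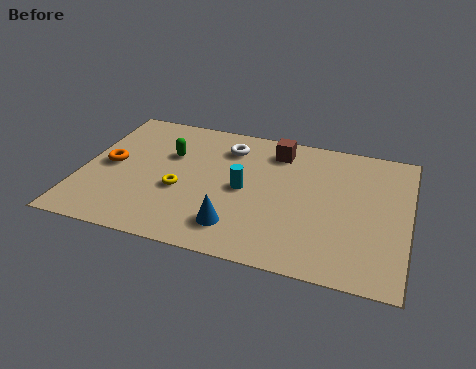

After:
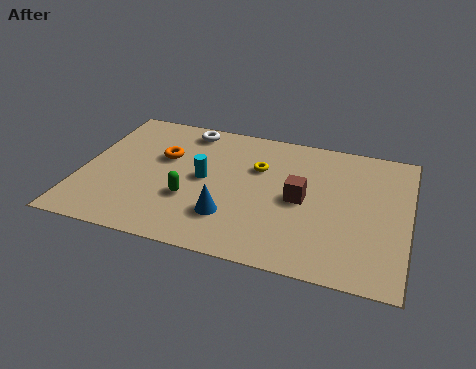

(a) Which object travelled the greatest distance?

the yellow torus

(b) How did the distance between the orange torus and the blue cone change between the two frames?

-1.5

Before: roughly 5.4 units apart; after: 3.9. That's 1.5 units closer together.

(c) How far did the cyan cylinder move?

1.5

The cyan cylinder moved from about (6.0, 3.8) to (4.5, 4.0), a distance of √(1.5² + 0.2²) ≈ 1.5.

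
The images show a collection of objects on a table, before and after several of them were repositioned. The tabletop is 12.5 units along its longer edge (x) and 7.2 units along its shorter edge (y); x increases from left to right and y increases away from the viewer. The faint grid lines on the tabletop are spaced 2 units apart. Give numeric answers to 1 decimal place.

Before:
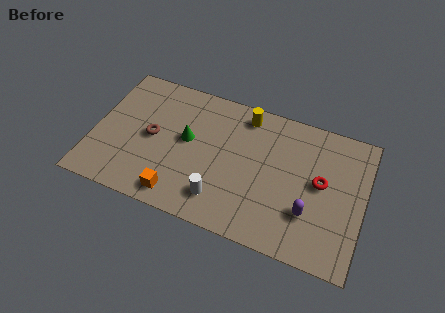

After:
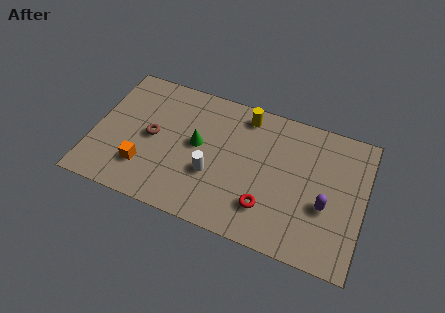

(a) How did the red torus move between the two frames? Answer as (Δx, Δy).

(-2.3, -2.1)

From the two frames, the red torus sits at roughly (10.5, 3.9) before and (8.2, 1.8) after.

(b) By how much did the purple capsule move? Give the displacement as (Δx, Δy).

(0.7, 0.6)

The purple capsule started near (10.1, 2.2) and ended near (10.8, 2.8).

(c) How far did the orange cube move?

1.9

The orange cube was near (4.2, 1.0) before and (2.5, 1.9) after, so it travelled √(1.7² + 0.9²) ≈ 1.9 units.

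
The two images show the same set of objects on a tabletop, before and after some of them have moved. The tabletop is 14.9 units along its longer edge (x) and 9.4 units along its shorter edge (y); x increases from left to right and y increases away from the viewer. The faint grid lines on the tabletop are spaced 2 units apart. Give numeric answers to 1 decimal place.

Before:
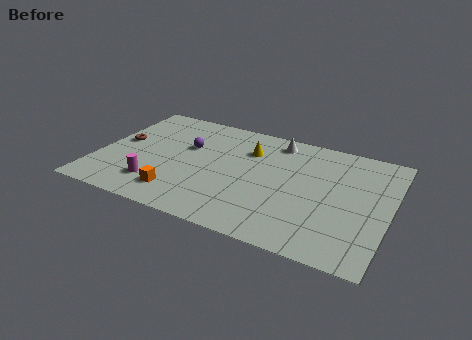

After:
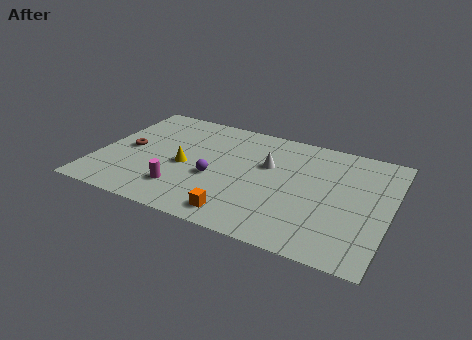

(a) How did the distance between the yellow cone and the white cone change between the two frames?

+2.6

Before: roughly 1.8 units apart; after: 4.4. That's 2.6 units further apart.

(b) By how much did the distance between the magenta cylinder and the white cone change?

-2.7

The distance was about 8.1 in the first image and 5.4 in the second, so they moved 2.7 units closer together.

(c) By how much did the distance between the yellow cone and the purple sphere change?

-1.6

The distance was about 3.2 in the first image and 1.6 in the second, so they moved 1.6 units closer together.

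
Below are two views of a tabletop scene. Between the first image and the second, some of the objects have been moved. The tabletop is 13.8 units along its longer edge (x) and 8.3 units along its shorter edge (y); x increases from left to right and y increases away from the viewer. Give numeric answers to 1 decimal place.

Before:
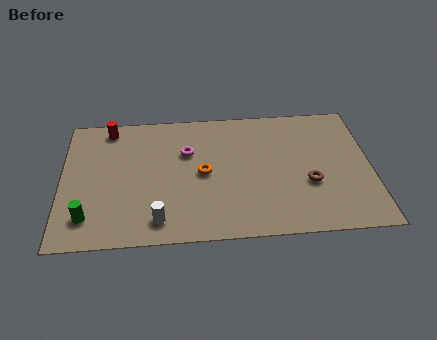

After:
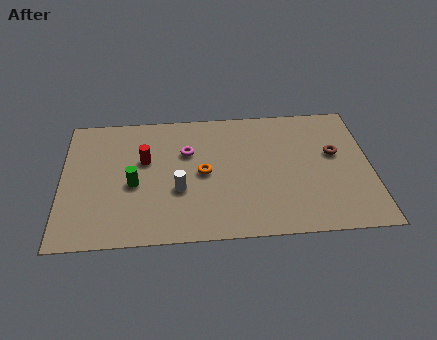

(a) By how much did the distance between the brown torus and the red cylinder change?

-1.3

They were about 9.8 units apart before and 8.5 after — 1.3 units closer together.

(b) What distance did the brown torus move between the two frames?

2.2

From (11.0, 3.1) to (12.2, 4.9), the brown torus covered √(1.2² + 1.8²) ≈ 2.2 units.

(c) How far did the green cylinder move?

2.8

From (1.2, 1.7) to (3.2, 3.6), the green cylinder covered √(2.0² + 1.9²) ≈ 2.8 units.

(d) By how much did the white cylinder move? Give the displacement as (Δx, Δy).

(0.9, 1.8)

The white cylinder was at about (4.3, 1.3) and moved to about (5.2, 3.1).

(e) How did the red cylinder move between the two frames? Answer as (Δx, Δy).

(1.6, -2.2)

The red cylinder started near (2.1, 7.3) and ended near (3.7, 5.1).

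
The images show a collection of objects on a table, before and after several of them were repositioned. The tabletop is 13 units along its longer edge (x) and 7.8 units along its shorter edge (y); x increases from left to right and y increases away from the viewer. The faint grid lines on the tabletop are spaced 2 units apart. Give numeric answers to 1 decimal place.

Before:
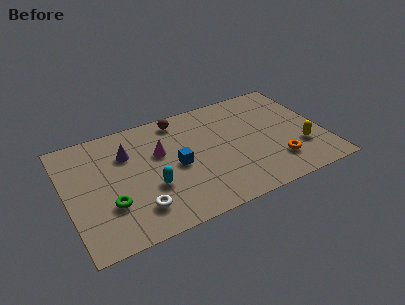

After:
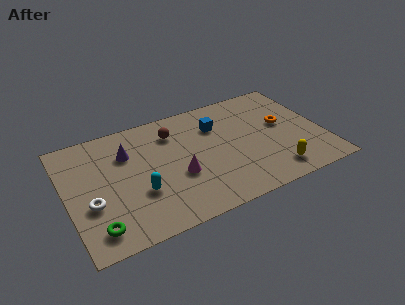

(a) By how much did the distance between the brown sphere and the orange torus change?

-0.9

The distance was about 6.6 in the first image and 5.7 in the second, so they moved 0.9 units closer together.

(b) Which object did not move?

the purple cone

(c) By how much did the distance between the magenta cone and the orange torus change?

-0.6

They were about 6.4 units apart before and 5.8 after — 0.6 units closer together.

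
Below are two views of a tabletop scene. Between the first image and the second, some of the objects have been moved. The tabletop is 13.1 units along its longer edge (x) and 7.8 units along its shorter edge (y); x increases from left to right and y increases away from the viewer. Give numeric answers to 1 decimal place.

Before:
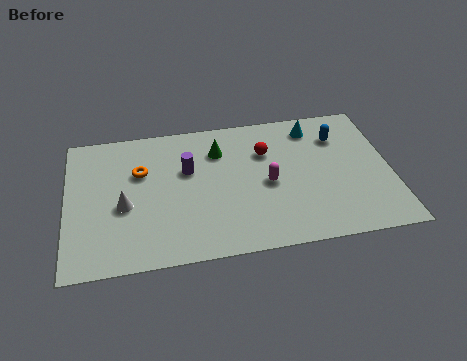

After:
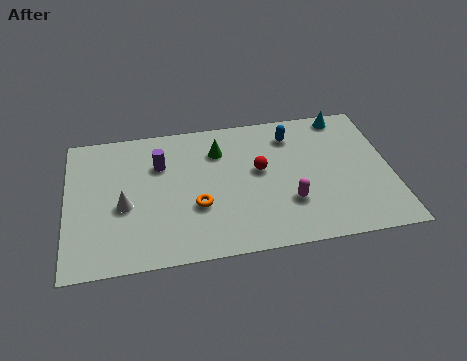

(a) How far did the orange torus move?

3.2

The orange torus was near (3.0, 5.1) before and (5.2, 2.8) after, so it travelled √(2.2² + 2.3²) ≈ 3.2 units.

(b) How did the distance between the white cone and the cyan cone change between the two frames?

+1.4

Before: roughly 8.4 units apart; after: 9.8. That's 1.4 units further apart.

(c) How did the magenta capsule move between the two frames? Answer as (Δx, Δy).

(0.8, -1.2)

The magenta capsule was at about (8.1, 3.6) and moved to about (8.9, 2.4).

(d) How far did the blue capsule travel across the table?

1.9

From (11.1, 5.8) to (9.2, 6.2), the blue capsule covered √(1.9² + 0.4²) ≈ 1.9 units.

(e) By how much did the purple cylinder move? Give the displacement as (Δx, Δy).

(-1.1, 0.5)

From the two frames, the purple cylinder sits at roughly (4.9, 4.9) before and (3.8, 5.4) after.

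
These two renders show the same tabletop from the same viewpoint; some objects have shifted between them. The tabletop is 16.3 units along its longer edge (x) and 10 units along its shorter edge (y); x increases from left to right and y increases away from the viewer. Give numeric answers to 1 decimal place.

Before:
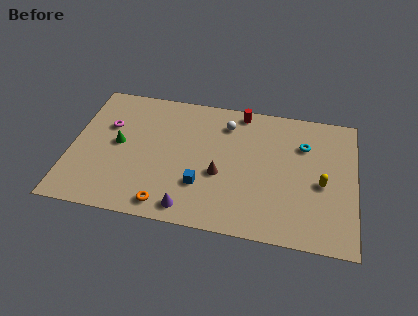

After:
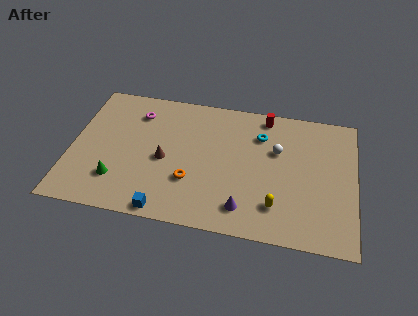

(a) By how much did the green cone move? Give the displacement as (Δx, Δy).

(0.1, -2.7)

The green cone was at about (2.7, 5.2) and moved to about (2.8, 2.5).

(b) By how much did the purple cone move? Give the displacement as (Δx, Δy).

(3.1, 0.6)

The purple cone was at about (7.0, 1.2) and moved to about (10.1, 1.8).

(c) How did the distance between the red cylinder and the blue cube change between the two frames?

+3.4

The distance was about 6.3 in the first image and 9.7 in the second, so they moved 3.4 units further apart.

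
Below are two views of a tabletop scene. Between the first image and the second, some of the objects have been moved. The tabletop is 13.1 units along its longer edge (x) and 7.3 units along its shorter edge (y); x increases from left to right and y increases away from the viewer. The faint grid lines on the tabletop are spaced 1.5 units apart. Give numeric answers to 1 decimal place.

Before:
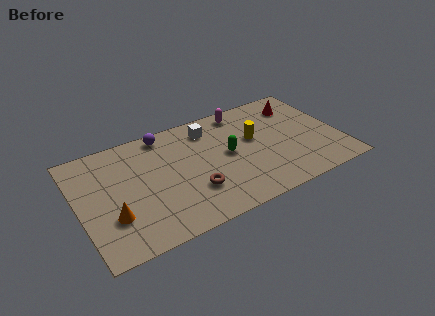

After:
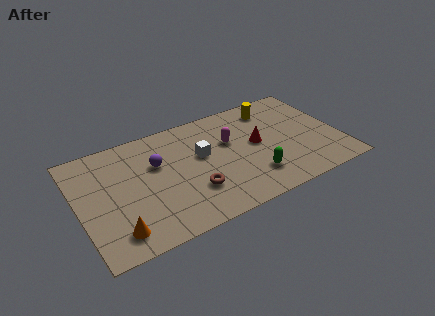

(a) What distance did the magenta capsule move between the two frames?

2.0

The magenta capsule moved from about (8.6, 6.4) to (7.7, 4.6), a distance of √(0.9² + 1.8²) ≈ 2.0.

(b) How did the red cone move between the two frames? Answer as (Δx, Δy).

(-2.4, -1.8)

The red cone started near (11.4, 5.7) and ended near (9.0, 3.9).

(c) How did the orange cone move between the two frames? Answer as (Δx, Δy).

(0.1, -1.0)

From the two frames, the orange cone sits at roughly (1.5, 2.3) before and (1.6, 1.3) after.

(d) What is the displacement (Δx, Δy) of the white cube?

(-0.6, -1.6)

The white cube was at about (6.8, 5.9) and moved to about (6.2, 4.3).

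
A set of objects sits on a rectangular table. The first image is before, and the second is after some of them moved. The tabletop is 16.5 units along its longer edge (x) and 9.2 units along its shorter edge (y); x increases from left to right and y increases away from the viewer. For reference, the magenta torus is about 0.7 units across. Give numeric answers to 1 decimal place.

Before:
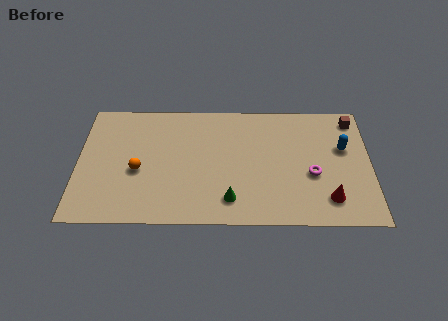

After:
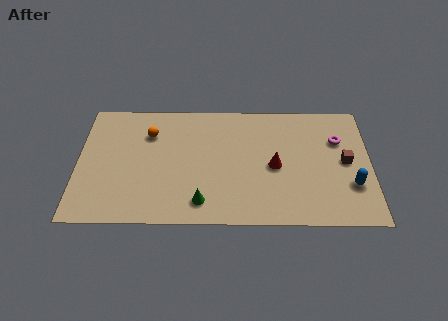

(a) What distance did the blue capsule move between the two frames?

2.8

The blue capsule was near (15.0, 5.7) before and (15.4, 2.9) after, so it travelled √(0.4² + 2.8²) ≈ 2.8 units.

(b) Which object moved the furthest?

the red cone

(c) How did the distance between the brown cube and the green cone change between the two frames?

-0.6

They were about 9.3 units apart before and 8.7 after — 0.6 units closer together.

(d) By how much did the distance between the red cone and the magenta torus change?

+2.1

Before: roughly 2.0 units apart; after: 4.1. That's 2.1 units further apart.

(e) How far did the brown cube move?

3.2

The brown cube was near (15.6, 7.9) before and (15.1, 4.7) after, so it travelled √(0.5² + 3.2²) ≈ 3.2 units.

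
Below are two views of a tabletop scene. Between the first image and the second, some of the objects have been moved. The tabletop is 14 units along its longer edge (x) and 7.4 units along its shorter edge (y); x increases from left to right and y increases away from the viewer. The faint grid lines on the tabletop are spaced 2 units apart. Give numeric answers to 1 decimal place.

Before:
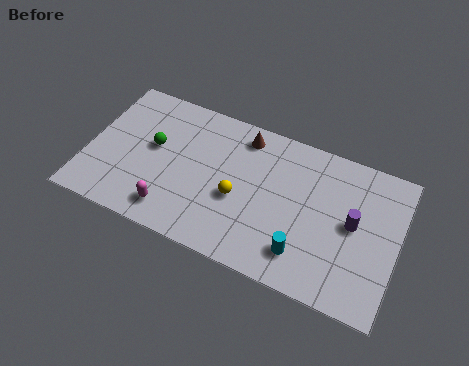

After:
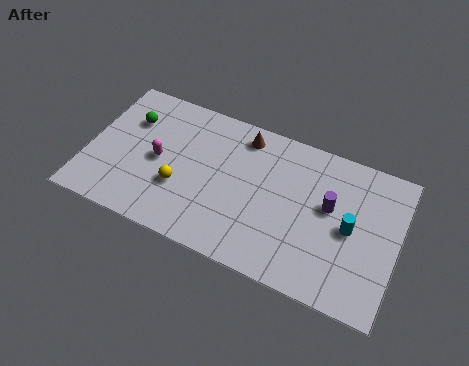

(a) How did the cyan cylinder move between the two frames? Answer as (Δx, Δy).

(1.9, 2.0)

The cyan cylinder was at about (10.0, 1.6) and moved to about (11.9, 3.6).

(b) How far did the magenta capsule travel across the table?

2.5

From (4.1, 1.3) to (3.2, 3.6), the magenta capsule covered √(0.9² + 2.3²) ≈ 2.5 units.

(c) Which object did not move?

the brown cone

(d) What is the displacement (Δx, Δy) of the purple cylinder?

(-1.1, 0.4)

From the two frames, the purple cylinder sits at roughly (12.0, 3.9) before and (10.9, 4.3) after.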